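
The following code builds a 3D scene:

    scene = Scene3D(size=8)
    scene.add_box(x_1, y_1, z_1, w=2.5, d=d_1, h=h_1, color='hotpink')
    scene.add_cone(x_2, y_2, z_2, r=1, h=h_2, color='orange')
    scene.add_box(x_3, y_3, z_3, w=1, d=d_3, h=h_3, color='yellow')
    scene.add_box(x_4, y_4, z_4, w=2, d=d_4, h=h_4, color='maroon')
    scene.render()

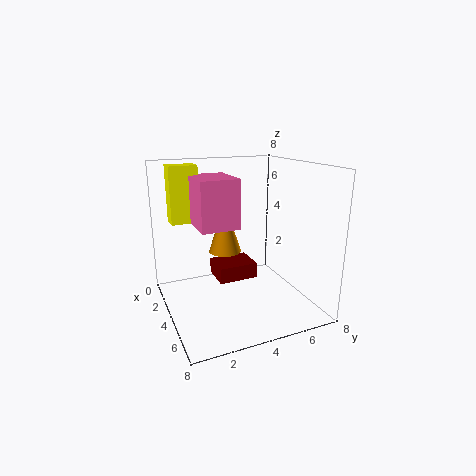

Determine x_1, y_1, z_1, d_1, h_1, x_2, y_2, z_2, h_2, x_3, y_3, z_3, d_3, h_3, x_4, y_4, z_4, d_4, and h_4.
x_1 = 3, y_1 = 1.5, z_1 = 5, d_1 = 2, h_1 = 2.5, x_2 = 2, y_2 = 4, z_2 = 2.5, h_2 = 3, x_3 = 2.5, y_3 = 0.5, z_3 = 5, d_3 = 1.5, h_3 = 3, x_4 = 0.5, y_4 = 3.5, z_4 = 0.5, d_4 = 2.5, h_4 = 1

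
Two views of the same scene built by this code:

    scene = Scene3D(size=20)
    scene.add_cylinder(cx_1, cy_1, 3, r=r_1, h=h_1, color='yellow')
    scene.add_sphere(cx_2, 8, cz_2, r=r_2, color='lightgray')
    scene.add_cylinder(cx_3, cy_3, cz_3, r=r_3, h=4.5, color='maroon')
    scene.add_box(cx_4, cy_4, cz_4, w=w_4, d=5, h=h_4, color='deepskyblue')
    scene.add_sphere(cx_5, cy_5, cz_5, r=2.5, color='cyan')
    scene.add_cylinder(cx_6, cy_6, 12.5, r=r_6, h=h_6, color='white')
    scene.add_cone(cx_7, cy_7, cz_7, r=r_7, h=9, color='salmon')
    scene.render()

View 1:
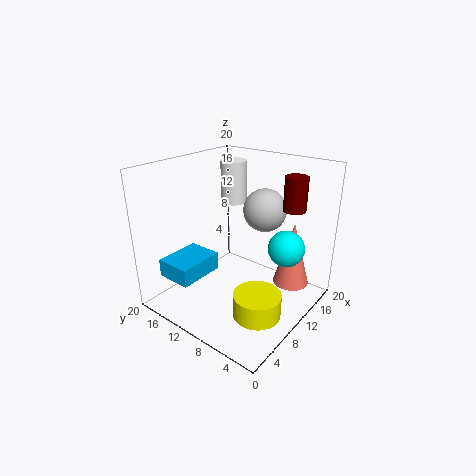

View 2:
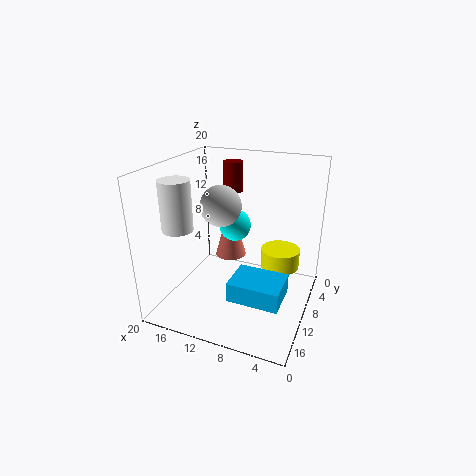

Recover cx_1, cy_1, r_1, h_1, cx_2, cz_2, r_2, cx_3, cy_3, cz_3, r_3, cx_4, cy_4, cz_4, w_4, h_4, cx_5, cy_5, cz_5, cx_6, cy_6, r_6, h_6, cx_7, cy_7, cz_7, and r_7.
cx_1 = 5.5
cy_1 = 3.5
r_1 = 3
h_1 = 3
cx_2 = 13.5
cz_2 = 13.5
r_2 = 3
cx_3 = 13.5
cy_3 = 3.5
cz_3 = 14.5
r_3 = 1.5
cx_4 = 2
cy_4 = 12.5
cz_4 = 5
w_4 = 6.5
h_4 = 2.5
cx_5 = 13
cy_5 = 4
cz_5 = 9
cx_6 = 16
cy_6 = 15.5
r_6 = 2
h_6 = 6.5
cx_7 = 14
cy_7 = 3.5
cz_7 = 3.5
r_7 = 2.5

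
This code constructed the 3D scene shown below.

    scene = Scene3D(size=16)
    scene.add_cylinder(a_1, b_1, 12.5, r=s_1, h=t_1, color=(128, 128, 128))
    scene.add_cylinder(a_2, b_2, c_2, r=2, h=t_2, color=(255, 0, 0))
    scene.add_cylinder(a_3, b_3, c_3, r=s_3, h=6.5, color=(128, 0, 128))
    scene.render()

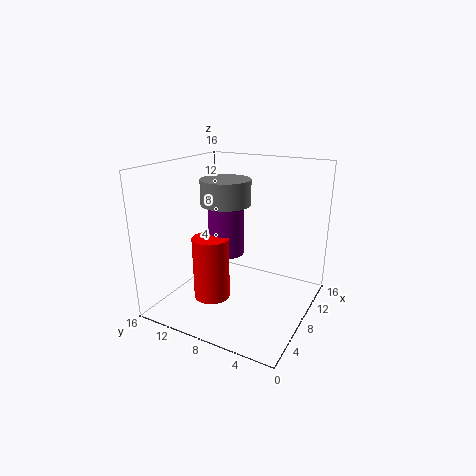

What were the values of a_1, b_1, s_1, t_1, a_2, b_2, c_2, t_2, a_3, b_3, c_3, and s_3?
a_1 = 5.5, b_1 = 8, s_1 = 2.5, t_1 = 2.5, a_2 = 5.5, b_2 = 10, c_2 = 1.5, t_2 = 7, a_3 = 8, b_3 = 9.5, c_3 = 6, s_3 = 2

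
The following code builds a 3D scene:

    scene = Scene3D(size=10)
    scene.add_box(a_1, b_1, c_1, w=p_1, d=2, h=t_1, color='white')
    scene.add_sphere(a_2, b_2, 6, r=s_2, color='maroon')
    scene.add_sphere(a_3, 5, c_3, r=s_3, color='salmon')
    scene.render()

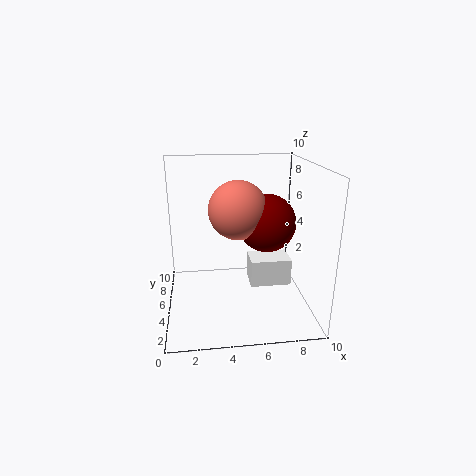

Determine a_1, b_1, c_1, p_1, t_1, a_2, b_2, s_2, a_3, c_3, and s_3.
a_1 = 6, b_1 = 5, c_1 = 1, p_1 = 3, t_1 = 2, a_2 = 7, b_2 = 5, s_2 = 2, a_3 = 5, c_3 = 7, s_3 = 2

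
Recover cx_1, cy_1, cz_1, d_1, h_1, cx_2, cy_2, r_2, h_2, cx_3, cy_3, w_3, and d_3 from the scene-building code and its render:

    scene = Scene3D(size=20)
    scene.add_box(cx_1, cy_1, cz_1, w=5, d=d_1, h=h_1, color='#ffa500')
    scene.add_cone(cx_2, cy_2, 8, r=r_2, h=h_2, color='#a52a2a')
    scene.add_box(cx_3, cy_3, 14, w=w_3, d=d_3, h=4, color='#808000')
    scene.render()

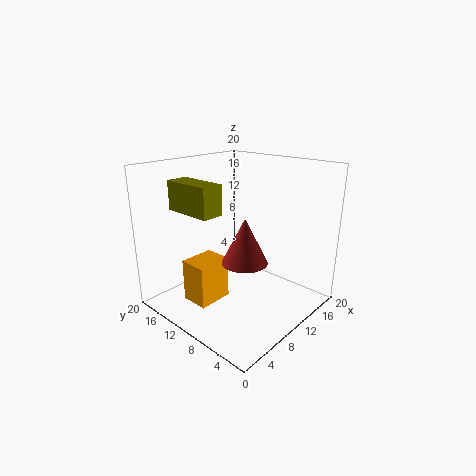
cx_1 = 4; cy_1 = 11; cz_1 = 1; d_1 = 4; h_1 = 6; cx_2 = 8; cy_2 = 7; r_2 = 3; h_2 = 6; cx_3 = 4; cy_3 = 10; w_3 = 3; d_3 = 7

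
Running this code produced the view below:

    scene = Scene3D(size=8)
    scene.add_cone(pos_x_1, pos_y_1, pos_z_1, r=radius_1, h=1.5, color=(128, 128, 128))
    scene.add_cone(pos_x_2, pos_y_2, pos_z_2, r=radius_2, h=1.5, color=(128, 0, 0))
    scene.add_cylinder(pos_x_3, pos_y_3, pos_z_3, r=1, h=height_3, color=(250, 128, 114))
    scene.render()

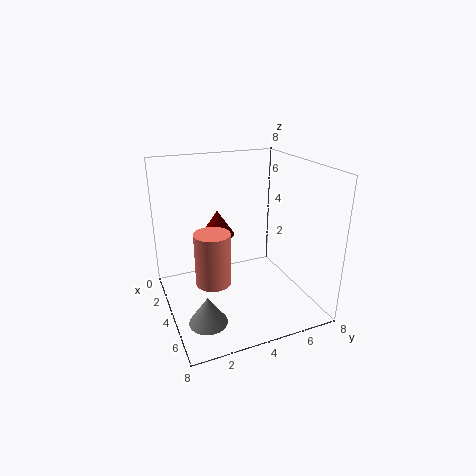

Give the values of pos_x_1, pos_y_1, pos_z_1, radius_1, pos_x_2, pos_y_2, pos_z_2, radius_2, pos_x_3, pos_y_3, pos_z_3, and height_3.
pos_x_1 = 6, pos_y_1 = 1.5, pos_z_1 = 0.5, radius_1 = 1, pos_x_2 = 2, pos_y_2 = 3.5, pos_z_2 = 3.5, radius_2 = 1, pos_x_3 = 4, pos_y_3 = 2.5, pos_z_3 = 1.5, height_3 = 3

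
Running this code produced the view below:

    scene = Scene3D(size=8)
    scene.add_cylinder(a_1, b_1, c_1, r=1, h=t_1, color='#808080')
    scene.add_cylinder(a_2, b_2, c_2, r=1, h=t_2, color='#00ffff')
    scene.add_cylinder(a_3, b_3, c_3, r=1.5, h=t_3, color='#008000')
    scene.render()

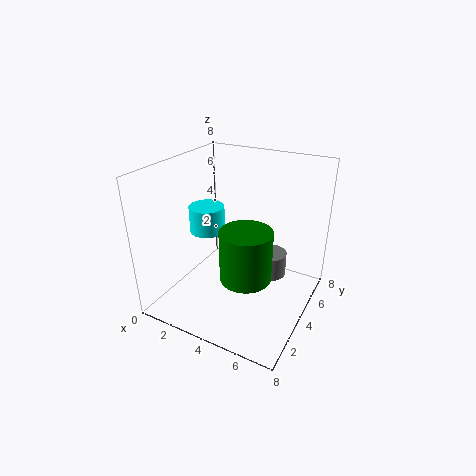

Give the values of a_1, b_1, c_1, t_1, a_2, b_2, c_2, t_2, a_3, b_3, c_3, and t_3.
a_1 = 5, b_1 = 6.5, c_1 = 0.5, t_1 = 1.5, a_2 = 2, b_2 = 4, c_2 = 4, t_2 = 1.5, a_3 = 4.5, b_3 = 4, c_3 = 1.5, t_3 = 3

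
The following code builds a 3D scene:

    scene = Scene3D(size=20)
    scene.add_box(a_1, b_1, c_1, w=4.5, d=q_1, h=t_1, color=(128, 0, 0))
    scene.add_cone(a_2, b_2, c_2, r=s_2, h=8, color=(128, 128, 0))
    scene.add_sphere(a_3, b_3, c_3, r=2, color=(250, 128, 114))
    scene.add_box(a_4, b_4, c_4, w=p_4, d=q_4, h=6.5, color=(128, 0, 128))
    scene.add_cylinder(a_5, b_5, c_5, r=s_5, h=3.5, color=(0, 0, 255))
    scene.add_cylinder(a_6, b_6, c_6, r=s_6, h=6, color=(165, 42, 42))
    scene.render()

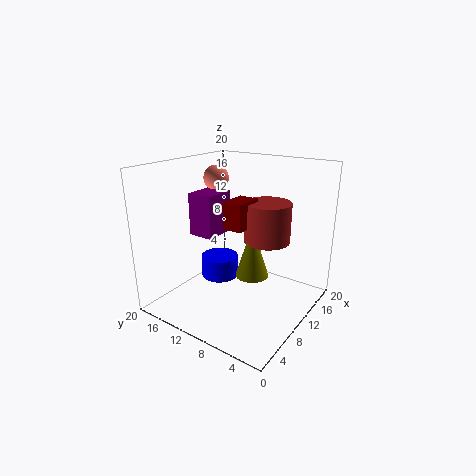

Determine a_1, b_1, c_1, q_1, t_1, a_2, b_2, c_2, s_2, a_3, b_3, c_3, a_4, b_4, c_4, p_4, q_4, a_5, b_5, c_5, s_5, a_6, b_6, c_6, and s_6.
a_1 = 10.5, b_1 = 10, c_1 = 10.5, q_1 = 3, t_1 = 4, a_2 = 13, b_2 = 9.5, c_2 = 3, s_2 = 2.5, a_3 = 15.5, b_3 = 18, c_3 = 16.5, a_4 = 10, b_4 = 15, c_4 = 8.5, p_4 = 5, q_4 = 4, a_5 = 14, b_5 = 16.5, c_5 = 0.5, s_5 = 3, a_6 = 15.5, b_6 = 8.5, c_6 = 8, s_6 = 3.5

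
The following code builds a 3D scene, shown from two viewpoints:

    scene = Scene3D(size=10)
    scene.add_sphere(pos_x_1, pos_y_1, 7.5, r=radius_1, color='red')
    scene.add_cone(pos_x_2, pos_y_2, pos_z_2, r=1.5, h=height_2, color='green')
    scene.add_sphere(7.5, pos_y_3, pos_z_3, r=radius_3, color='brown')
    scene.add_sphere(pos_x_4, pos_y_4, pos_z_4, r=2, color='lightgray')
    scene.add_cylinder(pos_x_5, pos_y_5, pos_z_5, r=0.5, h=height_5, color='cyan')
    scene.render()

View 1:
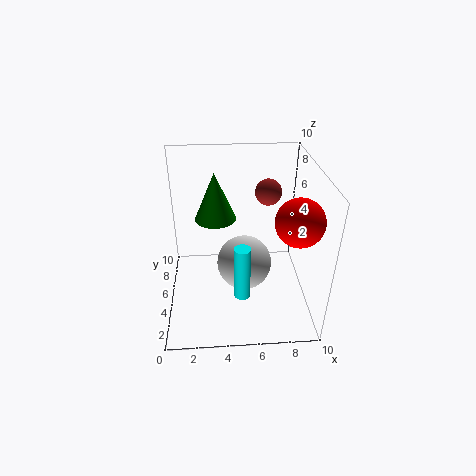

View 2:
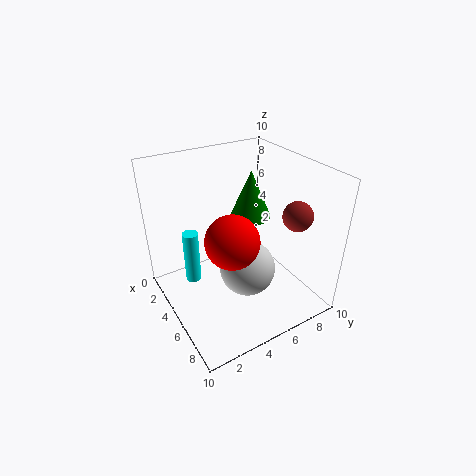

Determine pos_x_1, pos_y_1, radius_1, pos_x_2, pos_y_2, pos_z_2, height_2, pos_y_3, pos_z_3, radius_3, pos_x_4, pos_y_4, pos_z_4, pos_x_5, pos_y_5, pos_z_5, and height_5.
pos_x_1 = 8.5
pos_y_1 = 2.5
radius_1 = 1.5
pos_x_2 = 3.5
pos_y_2 = 7
pos_z_2 = 5.5
height_2 = 3.5
pos_y_3 = 8
pos_z_3 = 7
radius_3 = 1
pos_x_4 = 5.5
pos_y_4 = 5.5
pos_z_4 = 2.5
pos_x_5 = 5
pos_y_5 = 1.5
pos_z_5 = 3
height_5 = 3.5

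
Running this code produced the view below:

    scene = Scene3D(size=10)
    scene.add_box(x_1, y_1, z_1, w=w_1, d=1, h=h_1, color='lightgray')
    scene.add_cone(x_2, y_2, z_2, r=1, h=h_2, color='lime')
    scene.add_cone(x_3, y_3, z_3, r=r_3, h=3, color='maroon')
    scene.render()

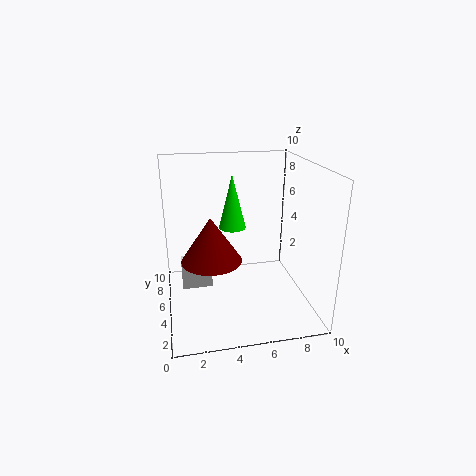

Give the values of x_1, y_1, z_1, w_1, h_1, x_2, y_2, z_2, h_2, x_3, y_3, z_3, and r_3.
x_1 = 1
y_1 = 4
z_1 = 2
w_1 = 2
h_1 = 2
x_2 = 5
y_2 = 7
z_2 = 5
h_2 = 4
x_3 = 3
y_3 = 4
z_3 = 4
r_3 = 2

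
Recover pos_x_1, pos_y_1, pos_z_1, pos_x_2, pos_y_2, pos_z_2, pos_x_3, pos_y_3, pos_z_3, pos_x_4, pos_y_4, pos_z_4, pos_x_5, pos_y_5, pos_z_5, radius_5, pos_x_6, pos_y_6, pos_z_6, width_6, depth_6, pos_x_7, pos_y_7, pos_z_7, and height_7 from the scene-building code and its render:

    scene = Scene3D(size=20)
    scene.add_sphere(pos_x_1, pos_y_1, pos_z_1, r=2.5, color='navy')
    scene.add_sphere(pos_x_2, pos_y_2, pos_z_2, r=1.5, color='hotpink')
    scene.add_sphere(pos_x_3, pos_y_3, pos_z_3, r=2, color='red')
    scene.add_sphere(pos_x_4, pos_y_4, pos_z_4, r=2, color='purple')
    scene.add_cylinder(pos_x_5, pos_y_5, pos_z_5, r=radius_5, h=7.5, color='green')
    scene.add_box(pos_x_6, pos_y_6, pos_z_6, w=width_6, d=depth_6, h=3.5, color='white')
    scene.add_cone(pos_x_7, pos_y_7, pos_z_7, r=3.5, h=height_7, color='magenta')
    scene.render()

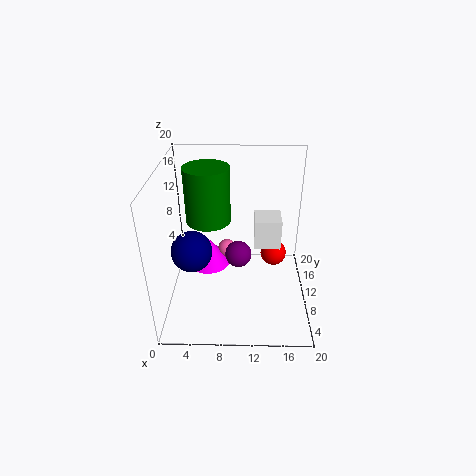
pos_x_1 = 4.5
pos_y_1 = 4.5
pos_z_1 = 11.5
pos_x_2 = 8
pos_y_2 = 17
pos_z_2 = 3.5
pos_x_3 = 15.5
pos_y_3 = 14.5
pos_z_3 = 4.5
pos_x_4 = 10
pos_y_4 = 12.5
pos_z_4 = 5.5
pos_x_5 = 6
pos_y_5 = 10.5
pos_z_5 = 12.5
radius_5 = 3
pos_x_6 = 12
pos_y_6 = 3
pos_z_6 = 13
width_6 = 3
depth_6 = 3
pos_x_7 = 5
pos_y_7 = 16
pos_z_7 = 1.5
height_7 = 4.5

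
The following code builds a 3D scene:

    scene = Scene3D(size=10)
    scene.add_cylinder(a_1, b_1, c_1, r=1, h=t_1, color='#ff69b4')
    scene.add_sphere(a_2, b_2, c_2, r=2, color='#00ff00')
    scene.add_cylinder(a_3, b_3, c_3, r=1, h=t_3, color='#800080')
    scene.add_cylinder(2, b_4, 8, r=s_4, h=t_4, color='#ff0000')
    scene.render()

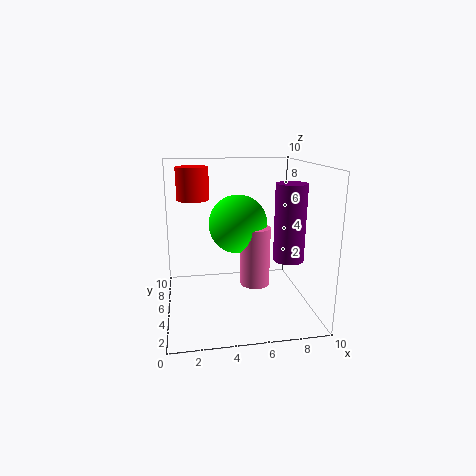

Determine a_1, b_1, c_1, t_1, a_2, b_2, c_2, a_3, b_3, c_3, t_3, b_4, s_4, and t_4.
a_1 = 6, b_1 = 4, c_1 = 2, t_1 = 4, a_2 = 5, b_2 = 5, c_2 = 6, a_3 = 8, b_3 = 3, c_3 = 4, t_3 = 5, b_4 = 4, s_4 = 1, t_4 = 2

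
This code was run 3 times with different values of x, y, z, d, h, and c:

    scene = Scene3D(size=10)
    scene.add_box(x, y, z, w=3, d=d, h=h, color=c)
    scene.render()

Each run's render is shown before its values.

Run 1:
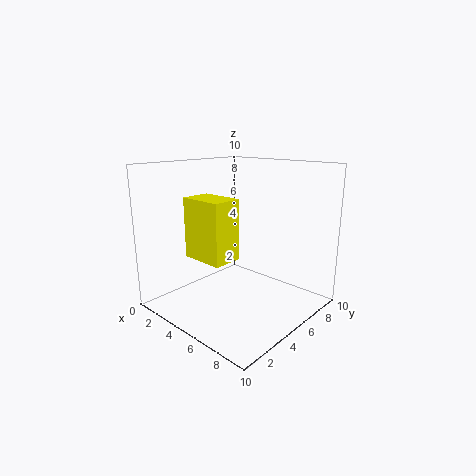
x = 3
y = 2
z = 4
d = 2
h = 4
c = 'yellow'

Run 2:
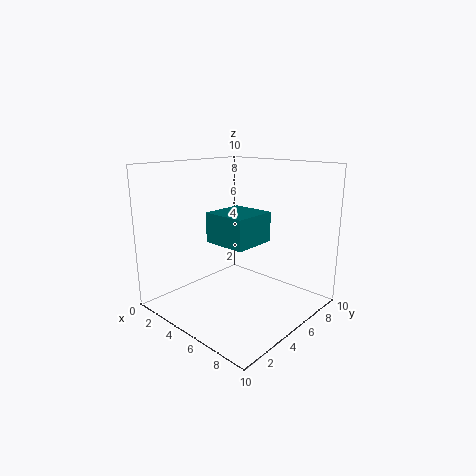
x = 4
y = 3
z = 5
d = 3
h = 2
c = 'teal'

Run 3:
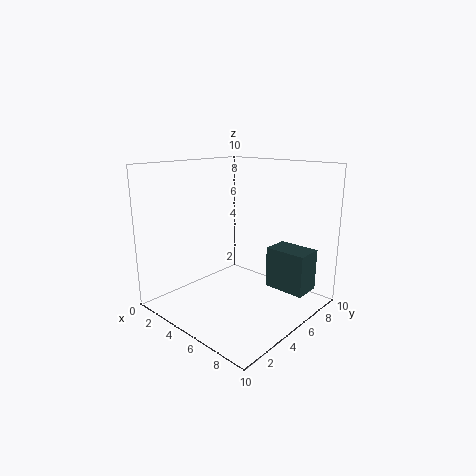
x = 6
y = 7
z = 1
d = 2
h = 3
c = 'darkslategray'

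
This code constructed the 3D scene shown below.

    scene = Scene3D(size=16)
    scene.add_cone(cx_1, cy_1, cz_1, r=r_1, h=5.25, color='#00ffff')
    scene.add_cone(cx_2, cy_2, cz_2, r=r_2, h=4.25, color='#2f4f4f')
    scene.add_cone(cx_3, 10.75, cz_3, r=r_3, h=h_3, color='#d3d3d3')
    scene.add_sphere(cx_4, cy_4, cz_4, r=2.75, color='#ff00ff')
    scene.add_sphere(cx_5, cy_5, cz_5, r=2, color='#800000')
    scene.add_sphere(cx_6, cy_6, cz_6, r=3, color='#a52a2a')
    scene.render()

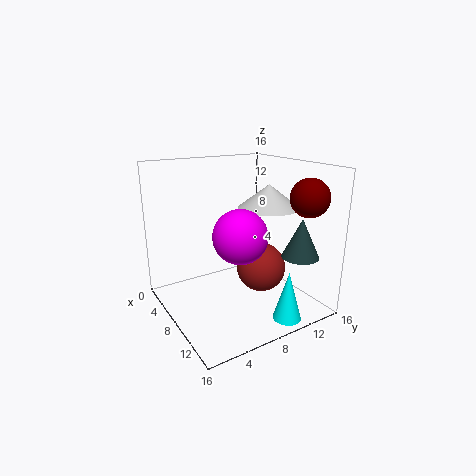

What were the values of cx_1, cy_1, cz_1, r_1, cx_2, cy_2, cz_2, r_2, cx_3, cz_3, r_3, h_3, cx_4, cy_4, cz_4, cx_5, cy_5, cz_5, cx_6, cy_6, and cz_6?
cx_1 = 14.25; cy_1 = 10.25; cz_1 = 0.5; r_1 = 1.5; cx_2 = 13; cy_2 = 12.75; cz_2 = 6.5; r_2 = 2; cx_3 = 9.75; cz_3 = 11.5; r_3 = 3.25; h_3 = 2.5; cx_4 = 11.25; cy_4 = 6.25; cz_4 = 9.5; cx_5 = 13.5; cy_5 = 13; cz_5 = 13; cx_6 = 7; cy_6 = 12; cz_6 = 3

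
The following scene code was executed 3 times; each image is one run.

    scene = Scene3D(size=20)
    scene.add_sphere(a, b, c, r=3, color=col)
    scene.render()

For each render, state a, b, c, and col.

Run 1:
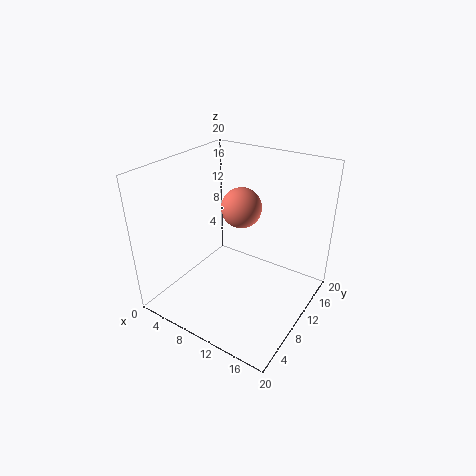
a = 8
b = 14
c = 12.5
col = 'salmon'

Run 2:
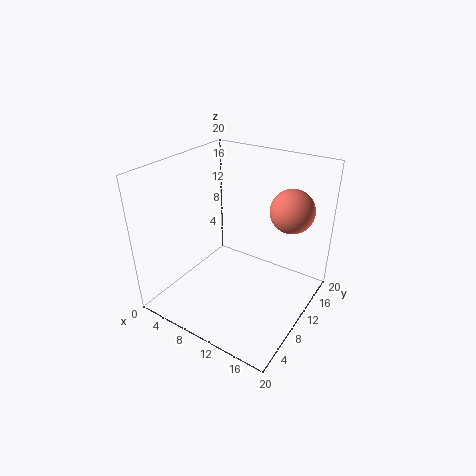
a = 16
b = 14
c = 14
col = 'salmon'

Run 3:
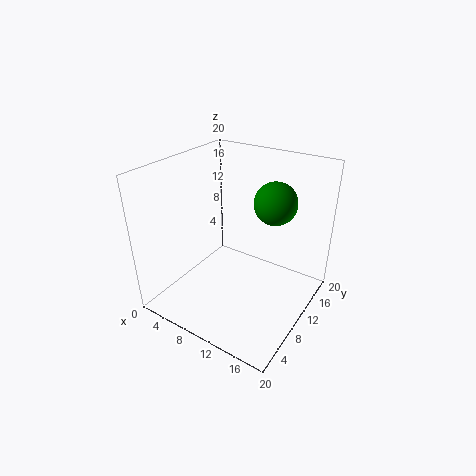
a = 13.5
b = 14
c = 14.5
col = 'green'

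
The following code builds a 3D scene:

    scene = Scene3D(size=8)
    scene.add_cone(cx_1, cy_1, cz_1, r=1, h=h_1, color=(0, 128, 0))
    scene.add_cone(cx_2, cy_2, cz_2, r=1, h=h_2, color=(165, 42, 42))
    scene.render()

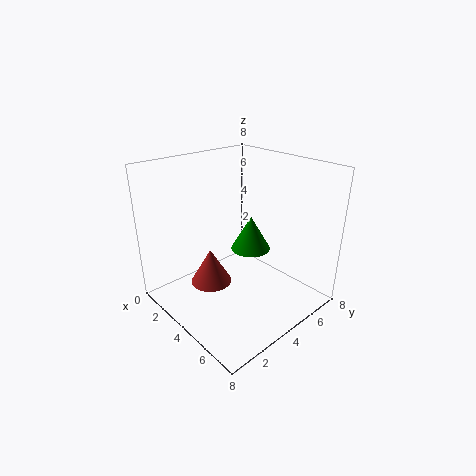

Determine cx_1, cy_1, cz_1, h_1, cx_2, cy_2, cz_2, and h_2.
cx_1 = 5.25
cy_1 = 3.75
cz_1 = 4
h_1 = 1.75
cx_2 = 4.75
cy_2 = 1.5
cz_2 = 2.75
h_2 = 1.75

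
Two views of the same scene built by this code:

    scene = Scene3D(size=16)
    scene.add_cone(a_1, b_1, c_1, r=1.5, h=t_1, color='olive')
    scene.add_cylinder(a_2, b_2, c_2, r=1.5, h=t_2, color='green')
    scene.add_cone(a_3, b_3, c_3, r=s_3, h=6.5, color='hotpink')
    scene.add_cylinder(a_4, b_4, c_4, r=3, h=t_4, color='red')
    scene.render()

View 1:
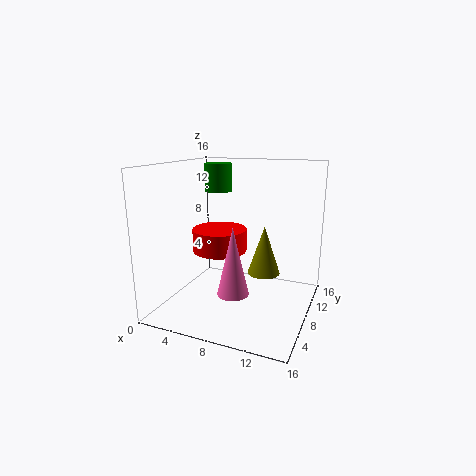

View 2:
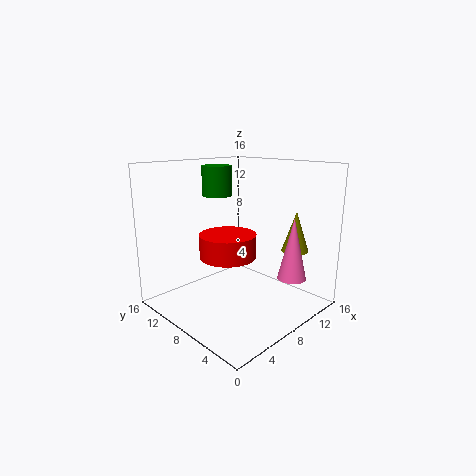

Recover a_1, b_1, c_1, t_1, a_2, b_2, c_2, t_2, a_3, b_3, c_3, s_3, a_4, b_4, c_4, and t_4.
a_1 = 12.5, b_1 = 3.5, c_1 = 6.5, t_1 = 4.5, a_2 = 5.5, b_2 = 8.5, c_2 = 13, t_2 = 3, a_3 = 10, b_3 = 2, c_3 = 4.5, s_3 = 1.5, a_4 = 6, b_4 = 7.5, c_4 = 6.5, t_4 = 2.5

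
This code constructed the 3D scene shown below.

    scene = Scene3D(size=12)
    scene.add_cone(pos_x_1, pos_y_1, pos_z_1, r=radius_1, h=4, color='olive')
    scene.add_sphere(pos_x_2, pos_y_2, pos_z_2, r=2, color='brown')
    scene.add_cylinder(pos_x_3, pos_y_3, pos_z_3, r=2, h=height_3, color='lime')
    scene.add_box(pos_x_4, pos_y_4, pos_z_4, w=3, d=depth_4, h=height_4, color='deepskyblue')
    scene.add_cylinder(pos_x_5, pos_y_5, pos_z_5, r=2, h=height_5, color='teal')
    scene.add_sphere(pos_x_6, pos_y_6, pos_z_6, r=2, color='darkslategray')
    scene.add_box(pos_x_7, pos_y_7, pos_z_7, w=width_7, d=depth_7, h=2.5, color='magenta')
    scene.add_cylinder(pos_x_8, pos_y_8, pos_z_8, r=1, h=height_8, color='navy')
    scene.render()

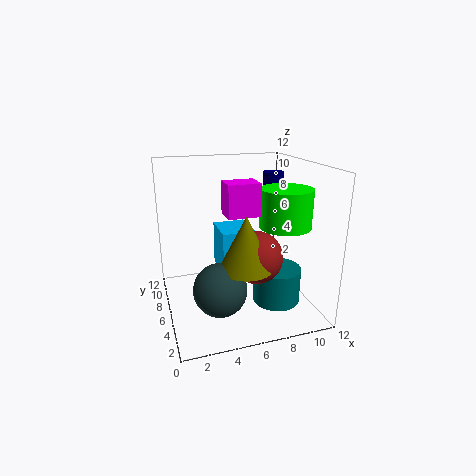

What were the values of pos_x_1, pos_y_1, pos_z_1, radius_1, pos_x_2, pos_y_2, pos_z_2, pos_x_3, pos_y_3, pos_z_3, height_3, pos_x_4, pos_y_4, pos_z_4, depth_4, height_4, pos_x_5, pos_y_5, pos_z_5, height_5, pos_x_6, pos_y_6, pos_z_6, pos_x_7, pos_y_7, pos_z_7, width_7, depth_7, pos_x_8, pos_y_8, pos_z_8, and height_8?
pos_x_1 = 5.5
pos_y_1 = 2.5
pos_z_1 = 5
radius_1 = 2
pos_x_2 = 6.5
pos_y_2 = 3
pos_z_2 = 5.5
pos_x_3 = 9
pos_y_3 = 3.5
pos_z_3 = 7.5
height_3 = 3
pos_x_4 = 5
pos_y_4 = 7
pos_z_4 = 2
depth_4 = 3.5
height_4 = 4
pos_x_5 = 9
pos_y_5 = 4.5
pos_z_5 = 0.5
height_5 = 3
pos_x_6 = 3.5
pos_y_6 = 2.5
pos_z_6 = 3.5
pos_x_7 = 4.5
pos_y_7 = 3.5
pos_z_7 = 8.5
width_7 = 2.5
depth_7 = 2
pos_x_8 = 11
pos_y_8 = 10.5
pos_z_8 = 7.5
height_8 = 3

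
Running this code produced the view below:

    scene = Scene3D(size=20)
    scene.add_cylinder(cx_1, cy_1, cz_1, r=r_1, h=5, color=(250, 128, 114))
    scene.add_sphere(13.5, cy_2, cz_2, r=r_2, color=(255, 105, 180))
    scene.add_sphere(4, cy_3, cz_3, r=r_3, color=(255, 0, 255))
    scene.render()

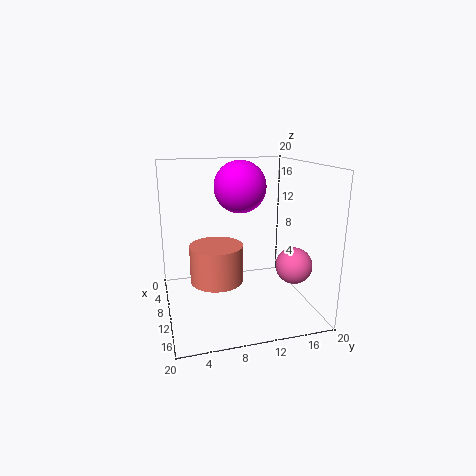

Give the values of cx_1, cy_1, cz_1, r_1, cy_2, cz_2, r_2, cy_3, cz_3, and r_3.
cx_1 = 12, cy_1 = 6.5, cz_1 = 5, r_1 = 3.5, cy_2 = 17, cz_2 = 6.5, r_2 = 2.5, cy_3 = 12, cz_3 = 16, r_3 = 4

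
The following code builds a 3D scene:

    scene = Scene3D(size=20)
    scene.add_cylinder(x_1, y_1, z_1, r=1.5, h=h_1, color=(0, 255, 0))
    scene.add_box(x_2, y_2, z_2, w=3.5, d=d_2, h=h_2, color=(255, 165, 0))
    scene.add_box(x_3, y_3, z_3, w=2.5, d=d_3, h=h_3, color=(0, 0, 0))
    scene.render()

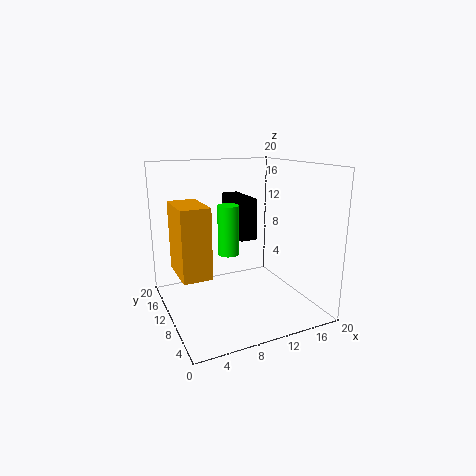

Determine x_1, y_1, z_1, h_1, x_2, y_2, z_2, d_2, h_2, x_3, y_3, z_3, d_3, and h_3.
x_1 = 9, y_1 = 11, z_1 = 7.5, h_1 = 7, x_2 = 0.5, y_2 = 4, z_2 = 7.5, d_2 = 6, h_2 = 8.5, x_3 = 11, y_3 = 11, z_3 = 9, d_3 = 7, h_3 = 6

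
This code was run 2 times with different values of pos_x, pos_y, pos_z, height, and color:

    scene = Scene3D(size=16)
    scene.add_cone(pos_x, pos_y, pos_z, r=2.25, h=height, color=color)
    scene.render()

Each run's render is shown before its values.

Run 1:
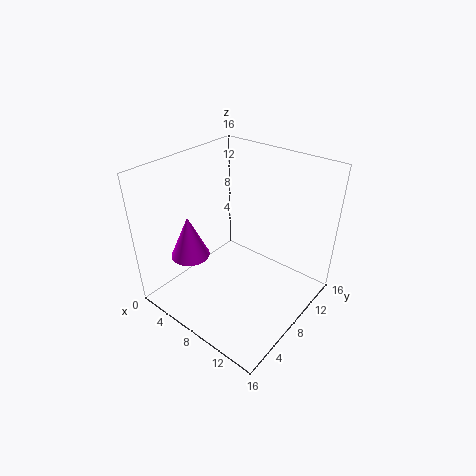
pos_x = 3, pos_y = 5.25, pos_z = 5, height = 5, color = 'magenta'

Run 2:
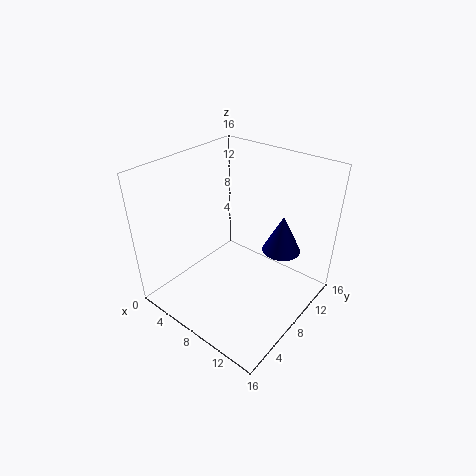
pos_x = 11, pos_y = 12.5, pos_z = 5.25, height = 4.5, color = 'navy'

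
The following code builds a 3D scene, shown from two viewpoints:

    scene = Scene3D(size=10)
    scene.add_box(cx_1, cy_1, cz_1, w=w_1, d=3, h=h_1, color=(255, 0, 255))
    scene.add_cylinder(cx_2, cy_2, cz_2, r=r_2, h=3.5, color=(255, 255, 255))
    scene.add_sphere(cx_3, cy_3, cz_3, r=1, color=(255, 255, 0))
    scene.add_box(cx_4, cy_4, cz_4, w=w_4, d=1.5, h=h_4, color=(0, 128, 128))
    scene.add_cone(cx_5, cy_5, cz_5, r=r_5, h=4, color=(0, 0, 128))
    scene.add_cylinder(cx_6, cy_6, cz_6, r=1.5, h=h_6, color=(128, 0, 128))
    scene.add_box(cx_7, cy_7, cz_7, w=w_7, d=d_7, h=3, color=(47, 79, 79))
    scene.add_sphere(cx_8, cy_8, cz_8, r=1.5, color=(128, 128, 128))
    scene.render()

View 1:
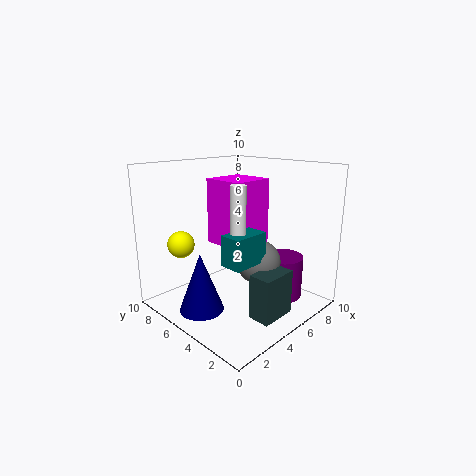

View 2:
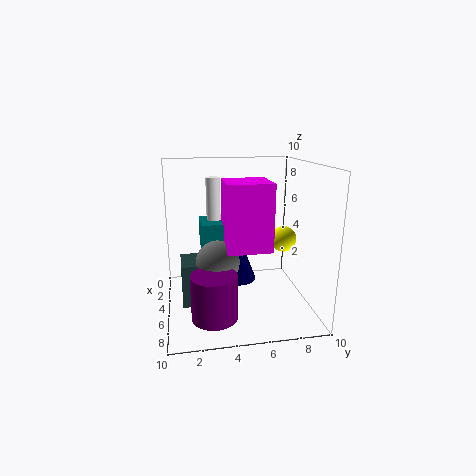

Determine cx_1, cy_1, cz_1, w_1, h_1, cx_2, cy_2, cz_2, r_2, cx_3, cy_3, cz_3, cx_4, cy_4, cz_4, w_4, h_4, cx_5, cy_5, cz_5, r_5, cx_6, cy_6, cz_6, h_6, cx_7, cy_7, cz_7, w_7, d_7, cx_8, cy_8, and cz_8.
cx_1 = 4
cy_1 = 4
cz_1 = 4.5
w_1 = 3
h_1 = 4.5
cx_2 = 3.5
cy_2 = 3.5
cz_2 = 5.5
r_2 = 0.5
cx_3 = 3
cy_3 = 9
cz_3 = 4
cx_4 = 2.5
cy_4 = 2.5
cz_4 = 4
w_4 = 2.5
h_4 = 2
cx_5 = 2
cy_5 = 5.5
cz_5 = 0.5
r_5 = 1.5
cx_6 = 7.5
cy_6 = 3
cz_6 = 0.5
h_6 = 3
cx_7 = 3.5
cy_7 = 1
cz_7 = 0.5
w_7 = 2.5
d_7 = 1.5
cx_8 = 5.5
cy_8 = 3.5
cz_8 = 3.5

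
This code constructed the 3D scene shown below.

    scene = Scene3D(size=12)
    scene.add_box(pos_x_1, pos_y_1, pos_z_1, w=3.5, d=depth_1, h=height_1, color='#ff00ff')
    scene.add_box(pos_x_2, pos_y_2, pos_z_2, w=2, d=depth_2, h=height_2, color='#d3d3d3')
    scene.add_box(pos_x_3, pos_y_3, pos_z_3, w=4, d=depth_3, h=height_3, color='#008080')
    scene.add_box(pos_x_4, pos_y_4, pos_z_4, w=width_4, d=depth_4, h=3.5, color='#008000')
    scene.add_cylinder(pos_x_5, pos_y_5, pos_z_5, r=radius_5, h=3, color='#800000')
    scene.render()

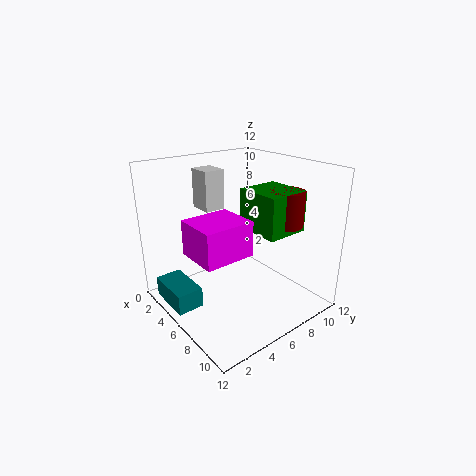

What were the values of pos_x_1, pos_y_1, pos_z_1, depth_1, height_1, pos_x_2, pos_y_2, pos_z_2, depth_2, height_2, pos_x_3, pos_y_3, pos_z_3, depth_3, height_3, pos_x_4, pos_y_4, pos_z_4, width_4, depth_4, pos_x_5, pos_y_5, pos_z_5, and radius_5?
pos_x_1 = 5.25; pos_y_1 = 1.25; pos_z_1 = 5.75; depth_1 = 4; height_1 = 2.75; pos_x_2 = 2.5; pos_y_2 = 4; pos_z_2 = 8.25; depth_2 = 1.75; height_2 = 3.25; pos_x_3 = 1.25; pos_y_3 = 0.5; pos_z_3 = 0.25; depth_3 = 2.25; height_3 = 1.75; pos_x_4 = 4.75; pos_y_4 = 7.25; pos_z_4 = 6.25; width_4 = 4; depth_4 = 3.75; pos_x_5 = 7.75; pos_y_5 = 9.75; pos_z_5 = 6.75; radius_5 = 1.5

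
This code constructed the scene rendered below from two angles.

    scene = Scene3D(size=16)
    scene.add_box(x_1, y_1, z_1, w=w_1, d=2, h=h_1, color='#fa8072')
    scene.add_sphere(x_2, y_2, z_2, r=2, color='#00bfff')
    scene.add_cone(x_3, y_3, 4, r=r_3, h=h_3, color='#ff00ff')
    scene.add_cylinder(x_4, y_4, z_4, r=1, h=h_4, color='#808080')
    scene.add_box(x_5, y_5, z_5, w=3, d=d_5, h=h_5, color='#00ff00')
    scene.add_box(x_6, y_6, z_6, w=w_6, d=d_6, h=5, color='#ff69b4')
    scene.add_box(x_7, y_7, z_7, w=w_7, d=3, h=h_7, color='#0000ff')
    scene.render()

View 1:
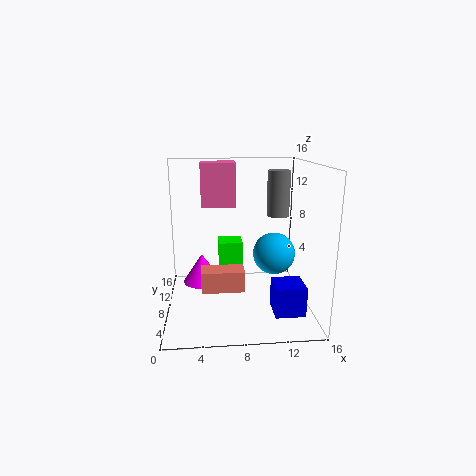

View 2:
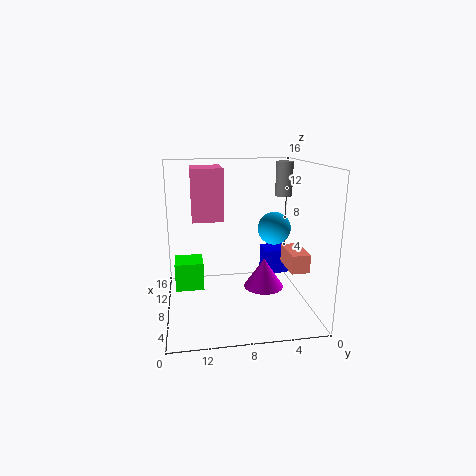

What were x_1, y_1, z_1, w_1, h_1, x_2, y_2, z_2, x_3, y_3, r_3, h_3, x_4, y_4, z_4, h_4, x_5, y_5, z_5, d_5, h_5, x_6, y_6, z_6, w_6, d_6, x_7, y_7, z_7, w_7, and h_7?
x_1 = 4; y_1 = 1; z_1 = 5; w_1 = 4; h_1 = 2; x_2 = 11; y_2 = 3; z_2 = 8; x_3 = 4; y_3 = 6; r_3 = 2; h_3 = 3; x_4 = 11; y_4 = 2; z_4 = 12; h_4 = 4; x_5 = 6; y_5 = 12; z_5 = 3; d_5 = 3; h_5 = 3; x_6 = 4; y_6 = 10; z_6 = 11; w_6 = 4; d_6 = 3; x_7 = 11; y_7 = 1; z_7 = 2; w_7 = 3; h_7 = 3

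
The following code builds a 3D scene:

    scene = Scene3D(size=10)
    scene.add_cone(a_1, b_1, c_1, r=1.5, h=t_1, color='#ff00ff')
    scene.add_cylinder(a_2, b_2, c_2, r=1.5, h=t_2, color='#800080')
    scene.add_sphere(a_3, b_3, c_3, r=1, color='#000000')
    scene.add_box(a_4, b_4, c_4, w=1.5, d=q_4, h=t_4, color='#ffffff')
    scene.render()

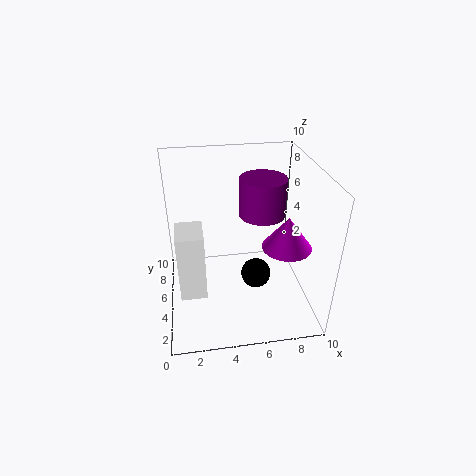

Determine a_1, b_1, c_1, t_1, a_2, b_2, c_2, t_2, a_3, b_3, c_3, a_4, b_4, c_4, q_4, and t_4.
a_1 = 7.5
b_1 = 2
c_1 = 6
t_1 = 2
a_2 = 6.5
b_2 = 4.5
c_2 = 7
t_2 = 2.5
a_3 = 6
b_3 = 3.5
c_3 = 3
a_4 = 1
b_4 = 0.5
c_4 = 4
q_4 = 2
t_4 = 4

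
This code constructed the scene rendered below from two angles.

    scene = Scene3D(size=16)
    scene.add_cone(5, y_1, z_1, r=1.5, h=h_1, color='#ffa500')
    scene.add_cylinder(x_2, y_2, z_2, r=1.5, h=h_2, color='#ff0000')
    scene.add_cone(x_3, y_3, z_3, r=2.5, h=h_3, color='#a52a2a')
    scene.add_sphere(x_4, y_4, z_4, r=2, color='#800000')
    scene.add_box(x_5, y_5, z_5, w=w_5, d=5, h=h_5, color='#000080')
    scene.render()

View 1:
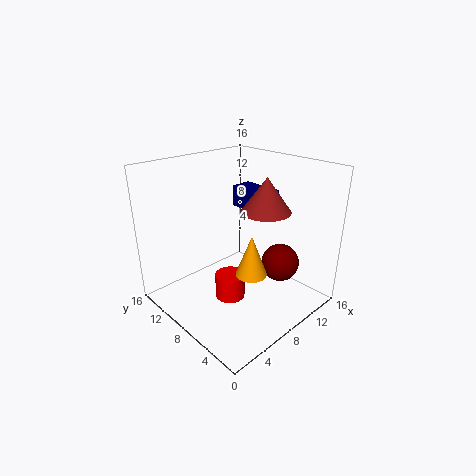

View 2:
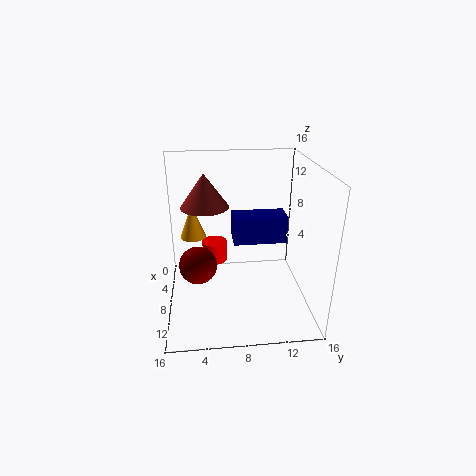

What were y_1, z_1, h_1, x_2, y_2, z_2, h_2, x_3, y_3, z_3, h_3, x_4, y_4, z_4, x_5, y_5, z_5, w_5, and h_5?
y_1 = 3; z_1 = 7; h_1 = 4; x_2 = 4.5; y_2 = 5.5; z_2 = 3.5; h_2 = 2.5; x_3 = 8.5; y_3 = 4.5; z_3 = 12; h_3 = 3.5; x_4 = 10; y_4 = 3.5; z_4 = 6; x_5 = 11; y_5 = 7; z_5 = 10; w_5 = 2.5; h_5 = 2.5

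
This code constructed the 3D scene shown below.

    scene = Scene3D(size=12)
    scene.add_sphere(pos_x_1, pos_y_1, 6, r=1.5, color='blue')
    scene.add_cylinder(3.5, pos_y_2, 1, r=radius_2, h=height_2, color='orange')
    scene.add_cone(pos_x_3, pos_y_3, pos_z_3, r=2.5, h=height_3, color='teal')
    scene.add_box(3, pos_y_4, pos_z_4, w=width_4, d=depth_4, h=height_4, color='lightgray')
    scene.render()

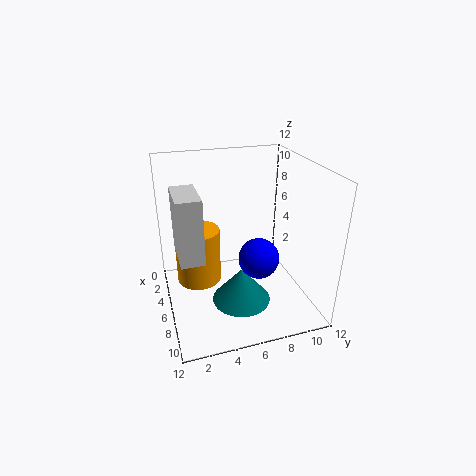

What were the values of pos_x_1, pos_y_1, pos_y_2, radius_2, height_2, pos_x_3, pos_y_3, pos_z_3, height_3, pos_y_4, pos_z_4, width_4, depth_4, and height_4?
pos_x_1 = 9.5
pos_y_1 = 6.5
pos_y_2 = 3
radius_2 = 2
height_2 = 5
pos_x_3 = 7
pos_y_3 = 6
pos_z_3 = 0.5
height_3 = 3
pos_y_4 = 1
pos_z_4 = 4.5
width_4 = 4
depth_4 = 2
height_4 = 5.5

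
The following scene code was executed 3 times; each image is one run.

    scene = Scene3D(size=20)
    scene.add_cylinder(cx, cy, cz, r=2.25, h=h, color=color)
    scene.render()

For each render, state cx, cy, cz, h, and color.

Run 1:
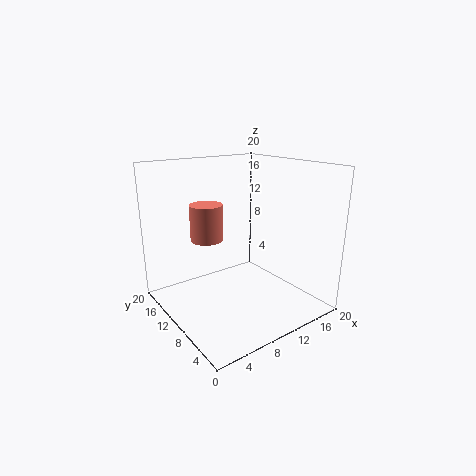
cx = 6.5; cy = 12.5; cz = 9.75; h = 5; color = 'salmon'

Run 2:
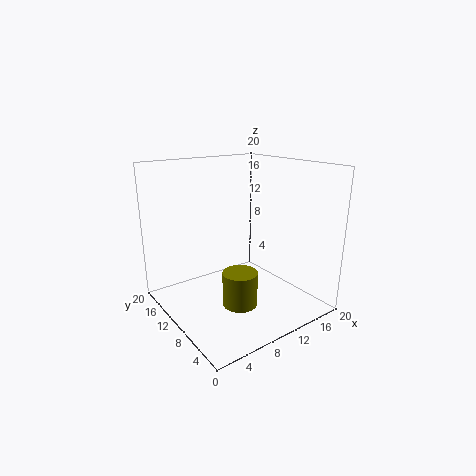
cx = 7.25; cy = 5.75; cz = 2.75; h = 4.5; color = 'olive'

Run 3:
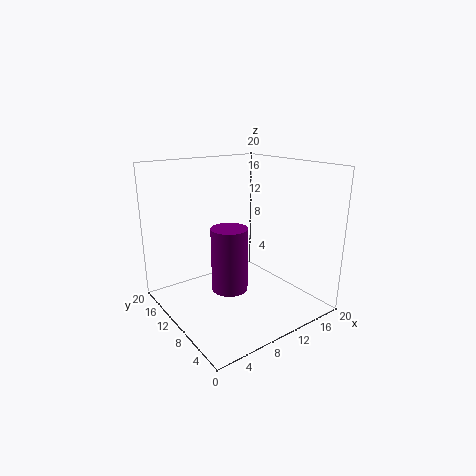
cx = 6; cy = 6.25; cz = 5.25; h = 8; color = 'purple'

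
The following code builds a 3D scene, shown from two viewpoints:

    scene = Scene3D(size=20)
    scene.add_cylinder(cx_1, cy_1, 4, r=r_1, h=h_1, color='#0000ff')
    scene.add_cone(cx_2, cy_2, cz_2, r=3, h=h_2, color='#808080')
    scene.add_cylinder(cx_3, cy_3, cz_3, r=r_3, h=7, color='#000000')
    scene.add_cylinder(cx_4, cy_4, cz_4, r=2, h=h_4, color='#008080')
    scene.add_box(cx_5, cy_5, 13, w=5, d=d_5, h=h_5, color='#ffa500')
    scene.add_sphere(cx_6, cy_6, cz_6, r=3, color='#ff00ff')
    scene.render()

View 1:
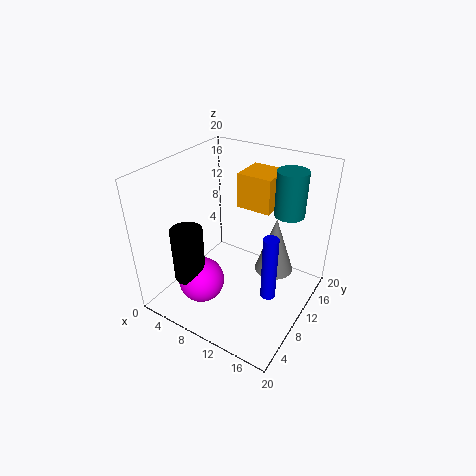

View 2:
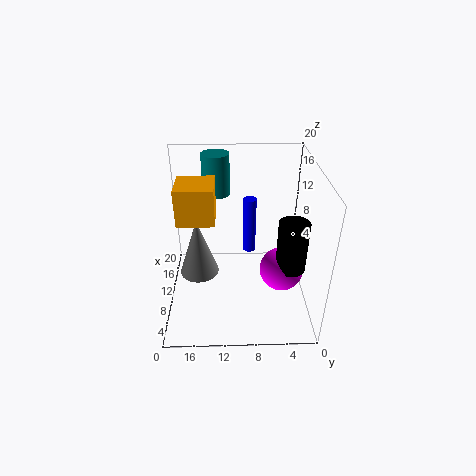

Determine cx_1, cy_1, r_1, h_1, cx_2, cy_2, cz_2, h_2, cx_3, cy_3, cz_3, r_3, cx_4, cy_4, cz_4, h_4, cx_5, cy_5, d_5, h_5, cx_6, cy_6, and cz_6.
cx_1 = 16
cy_1 = 8
r_1 = 1
h_1 = 9
cx_2 = 13
cy_2 = 16
cz_2 = 2
h_2 = 9
cx_3 = 7
cy_3 = 3
cz_3 = 7
r_3 = 2
cx_4 = 16
cy_4 = 13
cz_4 = 14
h_4 = 6
cx_5 = 8
cy_5 = 13
d_5 = 5
h_5 = 5
cx_6 = 8
cy_6 = 4
cz_6 = 6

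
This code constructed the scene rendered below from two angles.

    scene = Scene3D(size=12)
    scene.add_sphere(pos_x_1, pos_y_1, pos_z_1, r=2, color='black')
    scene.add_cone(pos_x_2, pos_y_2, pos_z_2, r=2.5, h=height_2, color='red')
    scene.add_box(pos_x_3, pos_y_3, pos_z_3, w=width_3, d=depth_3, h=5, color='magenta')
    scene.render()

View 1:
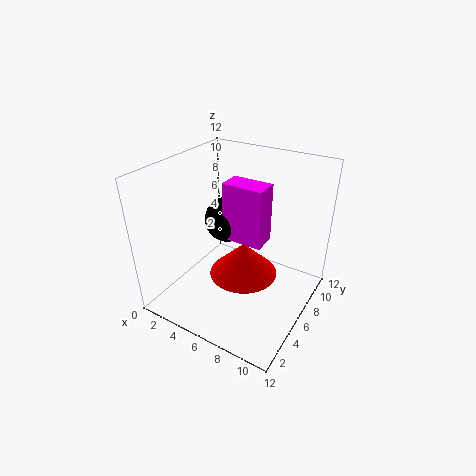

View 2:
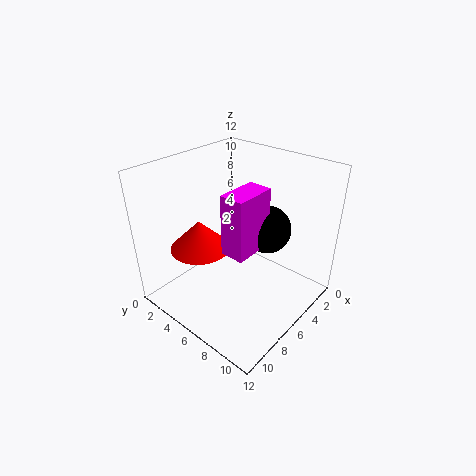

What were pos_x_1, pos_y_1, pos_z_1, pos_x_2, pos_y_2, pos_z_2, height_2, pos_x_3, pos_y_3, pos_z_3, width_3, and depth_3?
pos_x_1 = 4; pos_y_1 = 7.5; pos_z_1 = 6.5; pos_x_2 = 8; pos_y_2 = 3.5; pos_z_2 = 5; height_2 = 2.5; pos_x_3 = 4.5; pos_y_3 = 6; pos_z_3 = 5.5; width_3 = 3.5; depth_3 = 2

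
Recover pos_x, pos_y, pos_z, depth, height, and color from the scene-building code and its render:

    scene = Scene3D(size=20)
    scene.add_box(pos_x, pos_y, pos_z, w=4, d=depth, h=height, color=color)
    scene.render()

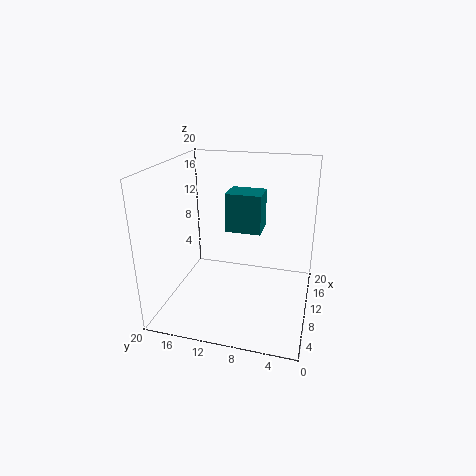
pos_x = 10.5
pos_y = 7
pos_z = 10.5
depth = 5
height = 5.5
color = 'teal'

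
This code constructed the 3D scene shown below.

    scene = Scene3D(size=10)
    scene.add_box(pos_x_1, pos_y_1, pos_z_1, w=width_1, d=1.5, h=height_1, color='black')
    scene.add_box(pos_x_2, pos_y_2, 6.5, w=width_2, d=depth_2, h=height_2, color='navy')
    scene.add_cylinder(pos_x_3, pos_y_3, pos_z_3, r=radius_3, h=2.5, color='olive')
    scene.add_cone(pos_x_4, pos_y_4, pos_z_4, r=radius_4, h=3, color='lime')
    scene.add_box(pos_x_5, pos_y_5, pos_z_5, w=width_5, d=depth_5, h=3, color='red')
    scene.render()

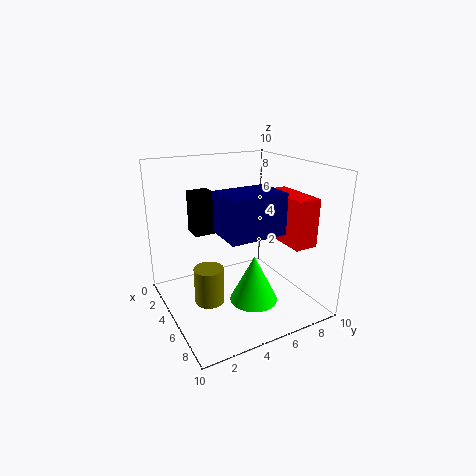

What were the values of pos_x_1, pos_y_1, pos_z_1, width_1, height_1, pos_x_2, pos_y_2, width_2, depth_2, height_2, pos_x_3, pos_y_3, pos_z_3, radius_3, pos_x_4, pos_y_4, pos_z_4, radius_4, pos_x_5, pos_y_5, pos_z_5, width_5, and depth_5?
pos_x_1 = 2, pos_y_1 = 2.5, pos_z_1 = 5, width_1 = 1.5, height_1 = 3, pos_x_2 = 6.5, pos_y_2 = 2.5, width_2 = 2.5, depth_2 = 3.5, height_2 = 2.5, pos_x_3 = 5.5, pos_y_3 = 2.5, pos_z_3 = 1, radius_3 = 1, pos_x_4 = 8, pos_y_4 = 4.5, pos_z_4 = 2, radius_4 = 1.5, pos_x_5 = 6, pos_y_5 = 6.5, pos_z_5 = 5.5, width_5 = 3.5, depth_5 = 1.5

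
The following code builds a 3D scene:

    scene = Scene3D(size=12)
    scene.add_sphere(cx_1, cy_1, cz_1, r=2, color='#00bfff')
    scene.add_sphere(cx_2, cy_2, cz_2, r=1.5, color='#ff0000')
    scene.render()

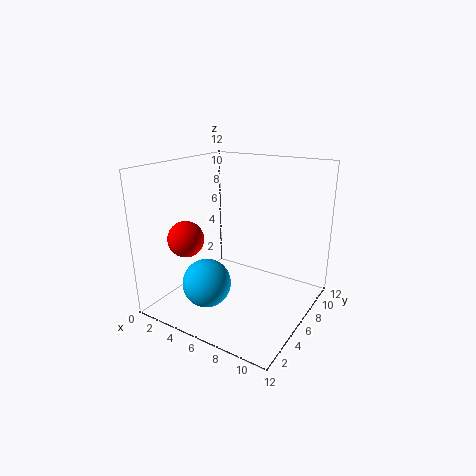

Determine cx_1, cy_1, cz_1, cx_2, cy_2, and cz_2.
cx_1 = 4.5
cy_1 = 3.5
cz_1 = 2.5
cx_2 = 2.5
cy_2 = 3.5
cz_2 = 6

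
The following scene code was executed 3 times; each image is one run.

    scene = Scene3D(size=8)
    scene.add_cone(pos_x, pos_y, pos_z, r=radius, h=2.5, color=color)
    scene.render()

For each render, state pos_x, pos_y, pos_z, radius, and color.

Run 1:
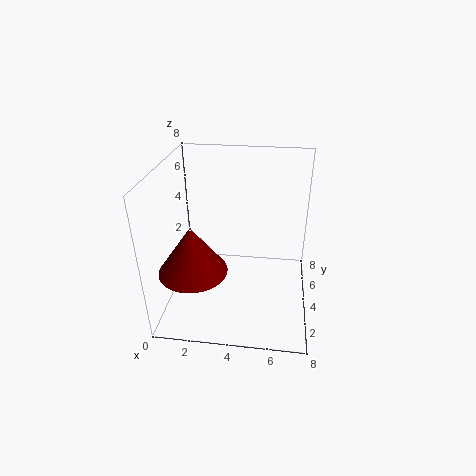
pos_x = 2, pos_y = 1.75, pos_z = 3.25, radius = 1.75, color = 'maroon'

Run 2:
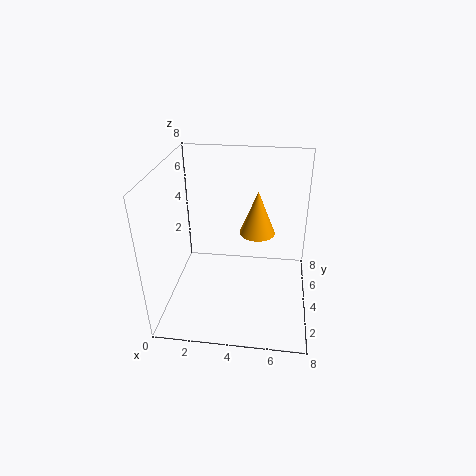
pos_x = 5, pos_y = 4.75, pos_z = 4, radius = 1, color = 'orange'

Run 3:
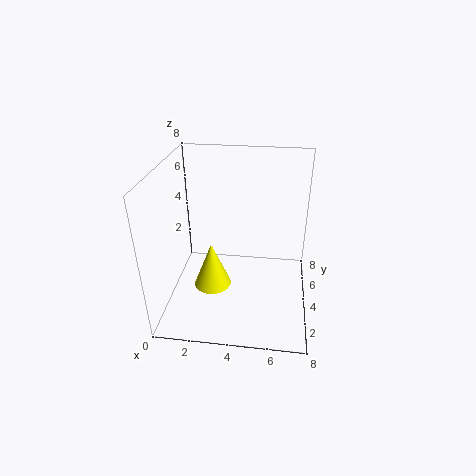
pos_x = 2.75, pos_y = 2.75, pos_z = 1.75, radius = 1, color = 'yellow'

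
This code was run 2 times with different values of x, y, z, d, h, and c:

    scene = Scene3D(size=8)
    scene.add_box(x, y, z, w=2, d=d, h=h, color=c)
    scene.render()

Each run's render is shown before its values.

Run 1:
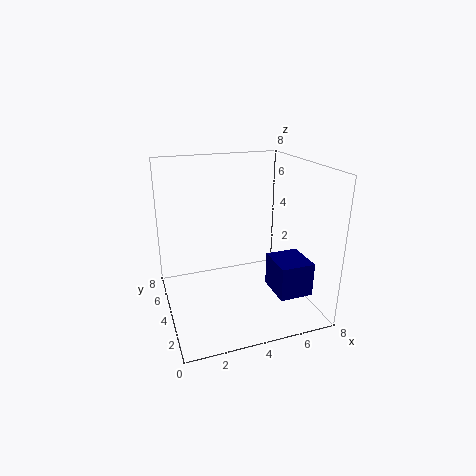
x = 6, y = 2.25, z = 0.5, d = 2.25, h = 2, c = 'navy'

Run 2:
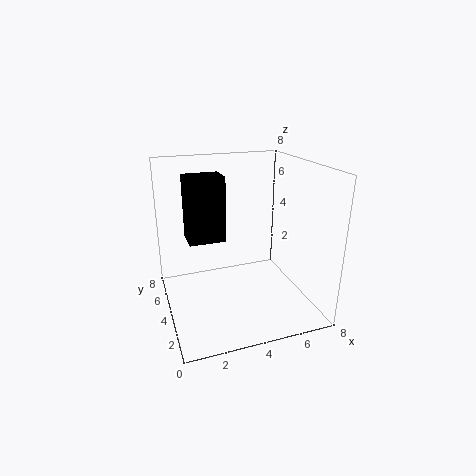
x = 1.25, y = 3.75, z = 4, d = 1.5, h = 3.5, c = 'black'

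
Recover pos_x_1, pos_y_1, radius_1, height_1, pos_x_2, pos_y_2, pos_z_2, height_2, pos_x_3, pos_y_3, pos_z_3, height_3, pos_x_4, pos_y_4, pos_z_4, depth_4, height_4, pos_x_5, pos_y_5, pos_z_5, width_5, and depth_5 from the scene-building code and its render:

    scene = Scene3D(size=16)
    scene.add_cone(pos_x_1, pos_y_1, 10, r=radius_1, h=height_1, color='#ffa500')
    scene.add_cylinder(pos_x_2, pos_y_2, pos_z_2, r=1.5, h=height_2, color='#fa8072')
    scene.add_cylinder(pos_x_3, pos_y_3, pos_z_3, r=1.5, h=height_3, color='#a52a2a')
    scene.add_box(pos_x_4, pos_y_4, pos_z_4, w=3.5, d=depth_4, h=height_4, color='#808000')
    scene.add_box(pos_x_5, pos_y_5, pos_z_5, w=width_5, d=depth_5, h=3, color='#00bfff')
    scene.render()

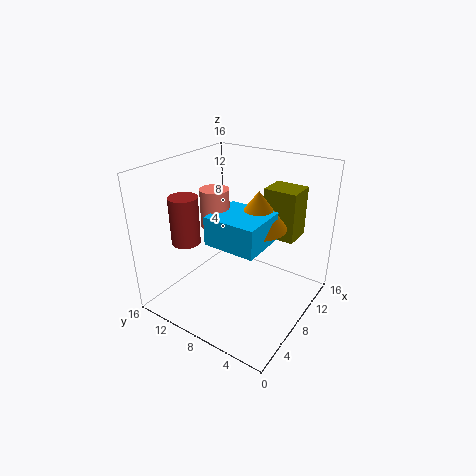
pos_x_1 = 8
pos_y_1 = 5.5
radius_1 = 3
height_1 = 4
pos_x_2 = 6
pos_y_2 = 9.5
pos_z_2 = 10
height_2 = 4
pos_x_3 = 3.5
pos_y_3 = 11.5
pos_z_3 = 8.5
height_3 = 5
pos_x_4 = 12.5
pos_y_4 = 3.5
pos_z_4 = 6.5
depth_4 = 4
height_4 = 6
pos_x_5 = 3.5
pos_y_5 = 3.5
pos_z_5 = 9
width_5 = 5
depth_5 = 5.5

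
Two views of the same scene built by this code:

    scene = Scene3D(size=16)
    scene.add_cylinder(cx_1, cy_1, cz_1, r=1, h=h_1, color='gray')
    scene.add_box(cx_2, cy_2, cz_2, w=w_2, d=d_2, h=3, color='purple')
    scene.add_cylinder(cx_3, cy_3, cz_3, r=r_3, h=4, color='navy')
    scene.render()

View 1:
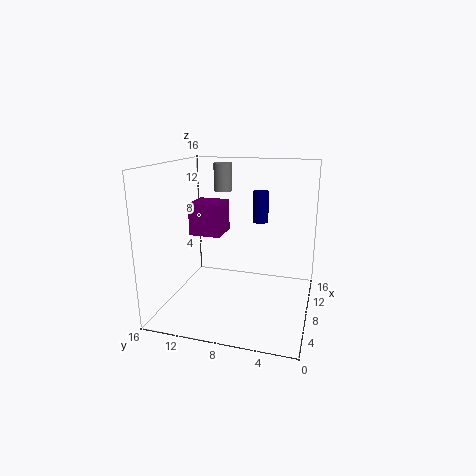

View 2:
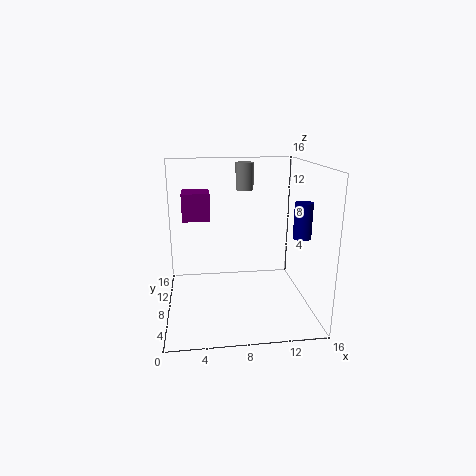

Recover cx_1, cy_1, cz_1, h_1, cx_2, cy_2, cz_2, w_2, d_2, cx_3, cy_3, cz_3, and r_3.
cx_1 = 9
cy_1 = 10
cz_1 = 13
h_1 = 3
cx_2 = 2
cy_2 = 8
cz_2 = 10
w_2 = 3
d_2 = 3
cx_3 = 15
cy_3 = 7
cz_3 = 8
r_3 = 1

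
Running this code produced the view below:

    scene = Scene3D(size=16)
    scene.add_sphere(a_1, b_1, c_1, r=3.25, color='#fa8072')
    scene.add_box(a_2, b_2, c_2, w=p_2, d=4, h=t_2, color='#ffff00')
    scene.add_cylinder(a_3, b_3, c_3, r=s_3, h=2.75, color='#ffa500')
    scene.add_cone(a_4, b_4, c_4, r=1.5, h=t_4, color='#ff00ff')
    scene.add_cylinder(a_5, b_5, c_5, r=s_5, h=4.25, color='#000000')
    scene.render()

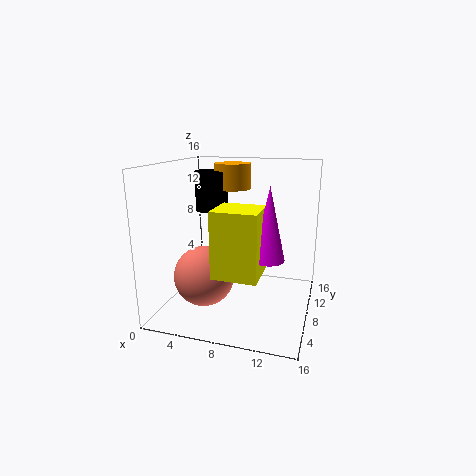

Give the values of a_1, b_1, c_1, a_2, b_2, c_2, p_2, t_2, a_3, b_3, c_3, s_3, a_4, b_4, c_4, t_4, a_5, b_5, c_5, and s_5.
a_1 = 5; b_1 = 5.25; c_1 = 4.25; a_2 = 7.75; b_2 = 0.25; c_2 = 6.5; p_2 = 4.25; t_2 = 6.25; a_3 = 7; b_3 = 9.25; c_3 = 13.25; s_3 = 2; a_4 = 12.5; b_4 = 2.75; c_4 = 8; t_4 = 6.75; a_5 = 5; b_5 = 8; c_5 = 11; s_5 = 1.75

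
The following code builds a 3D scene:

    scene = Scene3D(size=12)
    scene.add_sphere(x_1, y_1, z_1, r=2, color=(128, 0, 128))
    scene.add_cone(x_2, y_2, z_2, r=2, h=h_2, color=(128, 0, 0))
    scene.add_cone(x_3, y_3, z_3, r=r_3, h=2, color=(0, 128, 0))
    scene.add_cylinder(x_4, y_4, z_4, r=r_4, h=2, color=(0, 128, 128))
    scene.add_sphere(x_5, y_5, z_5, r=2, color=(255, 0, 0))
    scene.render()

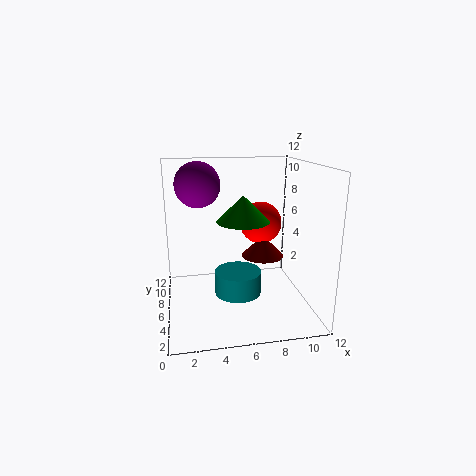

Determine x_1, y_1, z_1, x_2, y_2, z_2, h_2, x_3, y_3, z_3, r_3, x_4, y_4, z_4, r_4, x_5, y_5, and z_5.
x_1 = 3, y_1 = 9, z_1 = 10, x_2 = 9, y_2 = 9, z_2 = 3, h_2 = 2, x_3 = 6, y_3 = 4, z_3 = 8, r_3 = 2, x_4 = 6, y_4 = 6, z_4 = 1, r_4 = 2, x_5 = 9, y_5 = 10, z_5 = 6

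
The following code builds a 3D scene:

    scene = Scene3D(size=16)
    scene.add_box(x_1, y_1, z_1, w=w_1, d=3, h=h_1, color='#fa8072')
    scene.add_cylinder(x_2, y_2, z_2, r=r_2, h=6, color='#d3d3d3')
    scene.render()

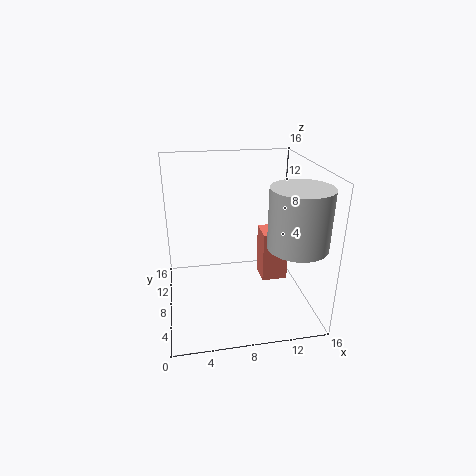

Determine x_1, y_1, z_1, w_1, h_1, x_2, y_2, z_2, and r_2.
x_1 = 11
y_1 = 8
z_1 = 2
w_1 = 3
h_1 = 6
x_2 = 13
y_2 = 3
z_2 = 9
r_2 = 3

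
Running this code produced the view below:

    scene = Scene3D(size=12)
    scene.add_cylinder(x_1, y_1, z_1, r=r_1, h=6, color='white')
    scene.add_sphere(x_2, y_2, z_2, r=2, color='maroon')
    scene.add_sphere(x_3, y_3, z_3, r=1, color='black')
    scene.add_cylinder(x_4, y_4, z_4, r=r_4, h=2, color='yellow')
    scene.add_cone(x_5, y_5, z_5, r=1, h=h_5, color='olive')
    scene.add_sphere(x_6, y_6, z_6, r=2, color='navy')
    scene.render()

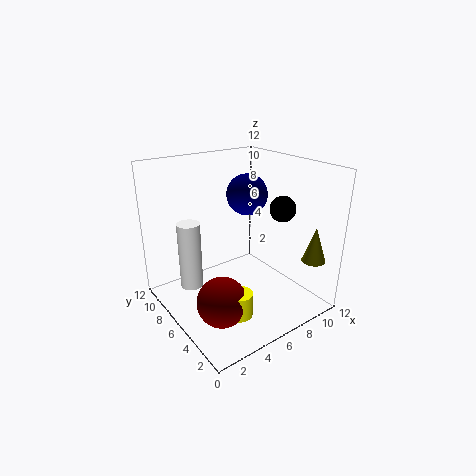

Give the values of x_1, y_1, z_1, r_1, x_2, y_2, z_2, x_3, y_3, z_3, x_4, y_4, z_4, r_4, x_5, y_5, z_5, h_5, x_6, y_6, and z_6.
x_1 = 3, y_1 = 9, z_1 = 1, r_1 = 1, x_2 = 3, y_2 = 4, z_2 = 2, x_3 = 8, y_3 = 3, z_3 = 9, x_4 = 4, y_4 = 3, z_4 = 1, r_4 = 1, x_5 = 11, y_5 = 2, z_5 = 4, h_5 = 3, x_6 = 10, y_6 = 10, z_6 = 8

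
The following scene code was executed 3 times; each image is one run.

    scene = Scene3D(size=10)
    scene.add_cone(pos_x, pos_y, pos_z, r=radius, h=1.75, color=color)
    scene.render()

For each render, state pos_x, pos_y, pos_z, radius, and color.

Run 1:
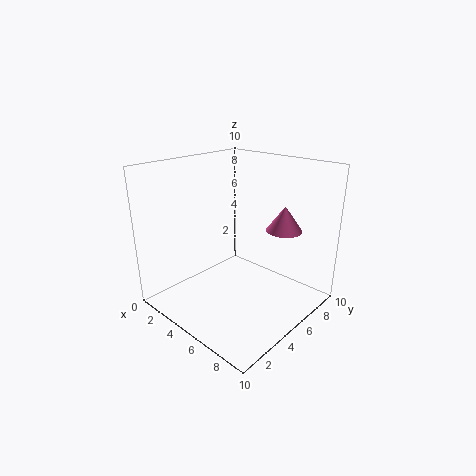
pos_x = 7.25; pos_y = 7.25; pos_z = 5.5; radius = 1.25; color = 'hotpink'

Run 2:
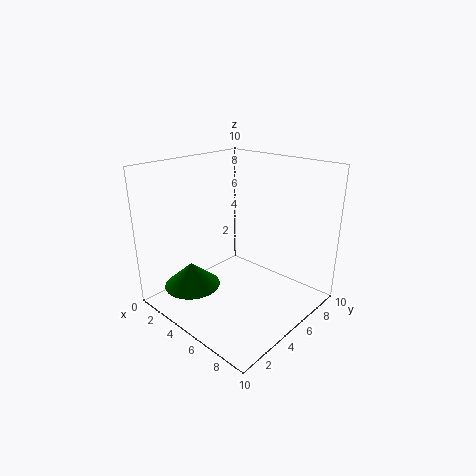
pos_x = 2.5; pos_y = 2.75; pos_z = 1.25; radius = 2; color = 'green'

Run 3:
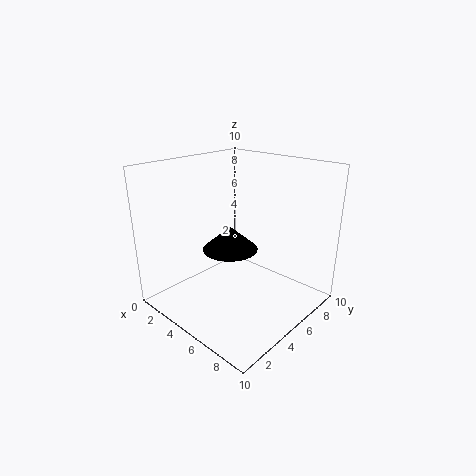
pos_x = 4; pos_y = 5.25; pos_z = 3.75; radius = 2; color = 'black'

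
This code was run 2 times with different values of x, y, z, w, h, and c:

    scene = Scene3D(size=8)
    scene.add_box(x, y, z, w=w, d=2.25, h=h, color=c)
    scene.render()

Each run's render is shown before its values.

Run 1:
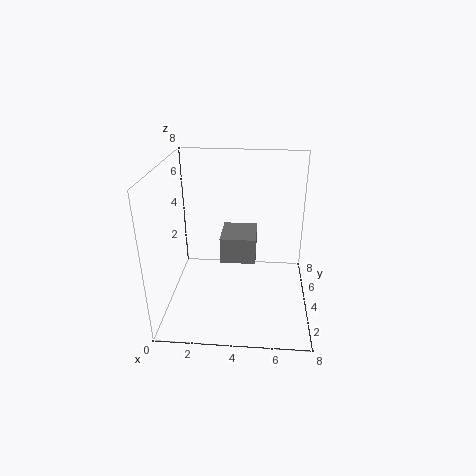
x = 3; y = 3.75; z = 2.5; w = 2; h = 1.5; c = 'gray'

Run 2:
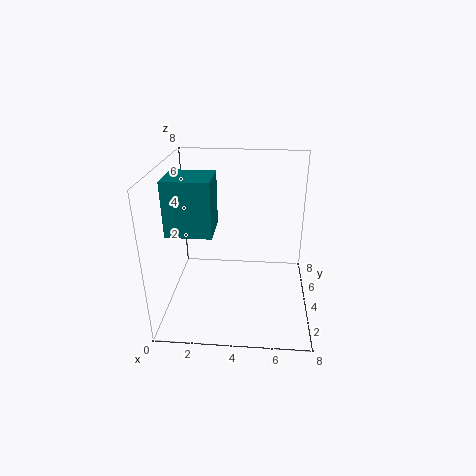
x = 0.25; y = 2.75; z = 4.5; w = 2.5; h = 3; c = 'teal'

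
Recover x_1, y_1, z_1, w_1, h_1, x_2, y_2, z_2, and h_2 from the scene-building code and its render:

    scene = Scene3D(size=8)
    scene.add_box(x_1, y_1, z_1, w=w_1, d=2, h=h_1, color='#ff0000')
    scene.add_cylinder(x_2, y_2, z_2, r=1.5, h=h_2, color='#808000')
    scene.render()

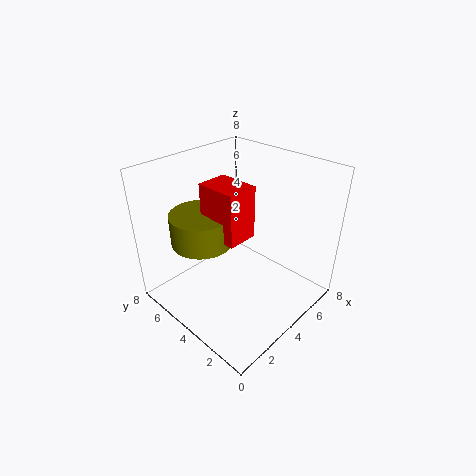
x_1 = 1.5; y_1 = 2; z_1 = 5.5; w_1 = 1.5; h_1 = 2.5; x_2 = 1.5; y_2 = 4; z_2 = 5; h_2 = 1.5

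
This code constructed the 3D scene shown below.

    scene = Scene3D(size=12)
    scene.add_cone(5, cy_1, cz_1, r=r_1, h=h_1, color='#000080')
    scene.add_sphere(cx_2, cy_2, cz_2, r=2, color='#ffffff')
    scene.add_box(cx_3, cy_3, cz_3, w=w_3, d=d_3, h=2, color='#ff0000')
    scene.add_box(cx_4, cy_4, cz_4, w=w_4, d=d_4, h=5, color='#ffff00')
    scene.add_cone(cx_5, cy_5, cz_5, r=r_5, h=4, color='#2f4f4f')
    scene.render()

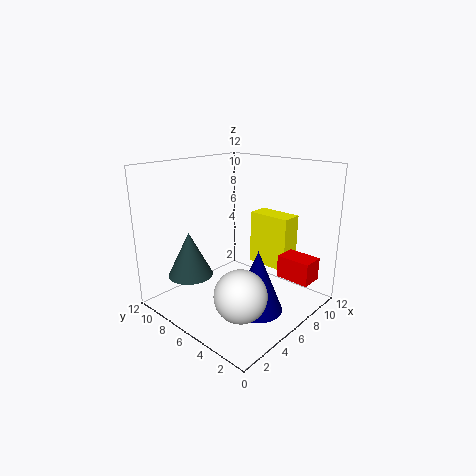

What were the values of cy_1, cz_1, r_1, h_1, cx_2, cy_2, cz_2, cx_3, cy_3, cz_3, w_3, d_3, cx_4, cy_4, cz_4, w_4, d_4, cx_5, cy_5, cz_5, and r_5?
cy_1 = 3
cz_1 = 1
r_1 = 2
h_1 = 5
cx_2 = 3
cy_2 = 3
cz_2 = 3
cx_3 = 9
cy_3 = 1
cz_3 = 2
w_3 = 2
d_3 = 3
cx_4 = 10
cy_4 = 4
cz_4 = 2
w_4 = 2
d_4 = 4
cx_5 = 4
cy_5 = 10
cz_5 = 2
r_5 = 2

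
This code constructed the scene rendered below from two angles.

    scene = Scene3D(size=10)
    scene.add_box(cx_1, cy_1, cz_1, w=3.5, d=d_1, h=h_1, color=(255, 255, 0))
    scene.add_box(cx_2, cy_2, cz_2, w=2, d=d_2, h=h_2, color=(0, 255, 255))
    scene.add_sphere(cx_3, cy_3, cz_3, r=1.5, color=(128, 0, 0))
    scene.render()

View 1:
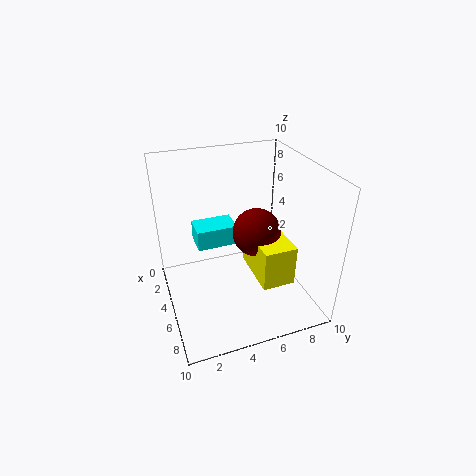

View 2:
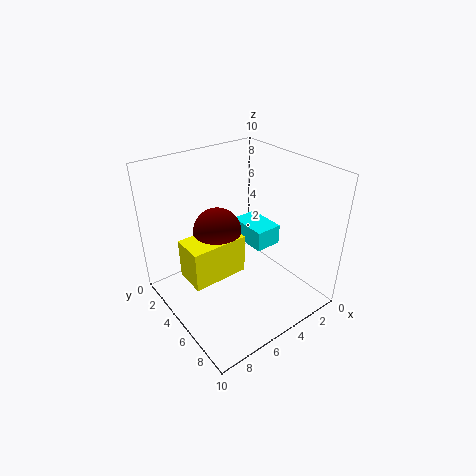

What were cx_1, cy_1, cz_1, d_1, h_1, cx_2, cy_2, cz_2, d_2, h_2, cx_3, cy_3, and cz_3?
cx_1 = 6; cy_1 = 5; cz_1 = 4; d_1 = 2; h_1 = 2.5; cx_2 = 1.5; cy_2 = 2.5; cz_2 = 3.5; d_2 = 3; h_2 = 1.5; cx_3 = 7; cy_3 = 5.5; cz_3 = 6.5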